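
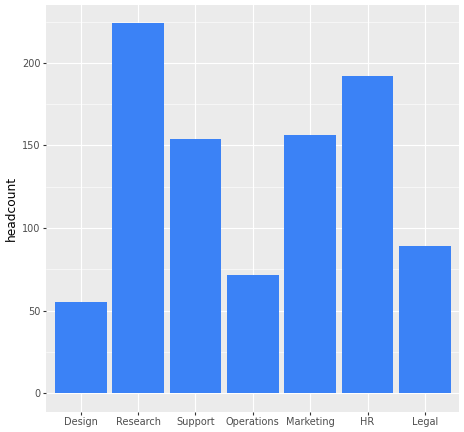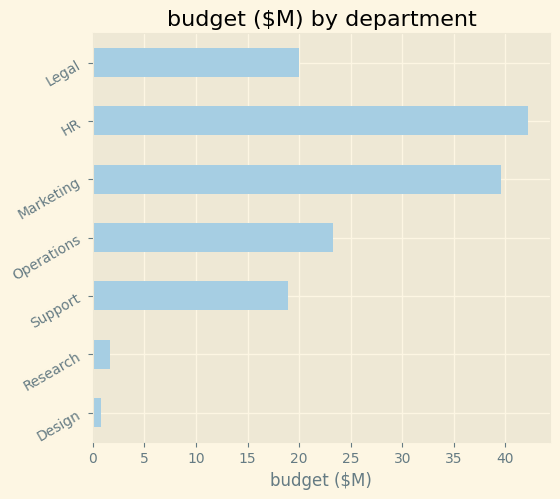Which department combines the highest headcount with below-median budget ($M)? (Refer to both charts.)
Chart 2 median budget ($M) ≈ 20; below-median departments: Design, Research, Support. Among those, Research has the highest headcount (≈ 225).

Research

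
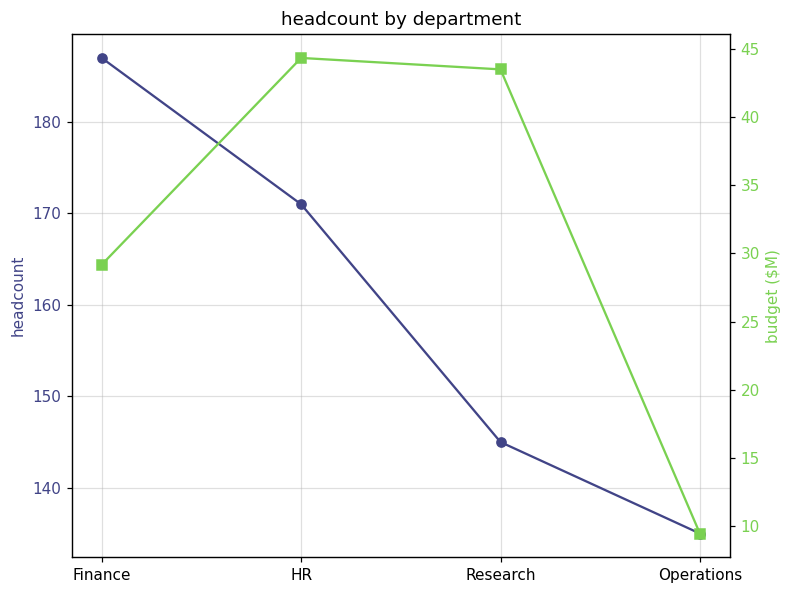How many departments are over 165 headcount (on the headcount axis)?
2

Above 165: Finance, HR.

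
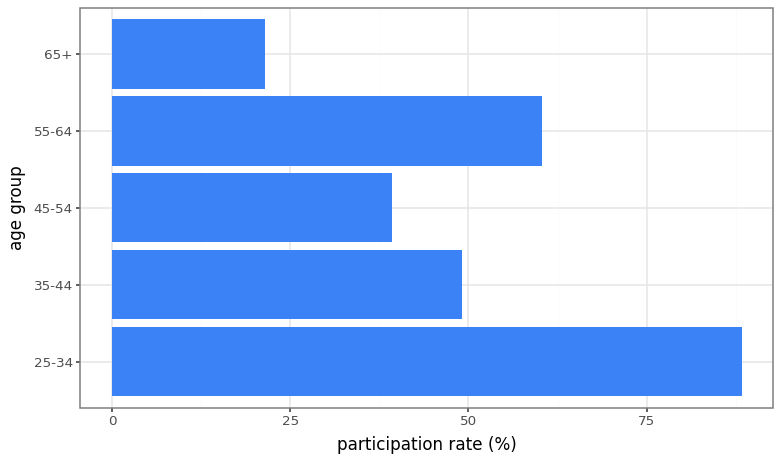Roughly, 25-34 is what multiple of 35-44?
25-34 ≈ 90, 35-44 ≈ 50; 90/50 ≈ 1.8.

≈ 1.8×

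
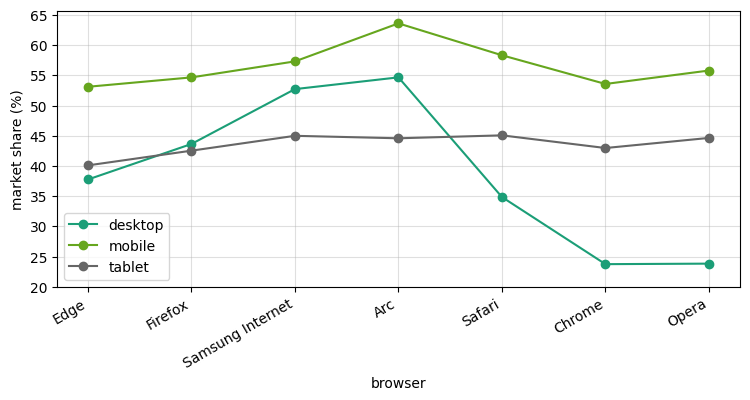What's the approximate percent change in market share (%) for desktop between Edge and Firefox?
Edge ≈ 40, Firefox ≈ 45; (45 − 40) / 40 ≈ +12.5%.

≈ +12.5%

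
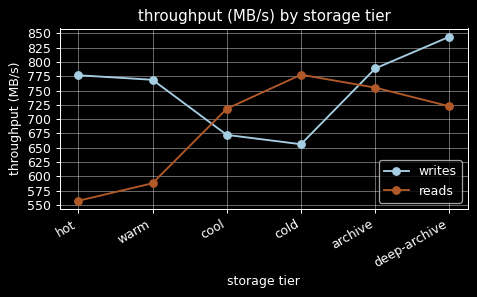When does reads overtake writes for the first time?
warm: reads ≈ 600 vs writes ≈ 775 (not yet); cool: reads ≈ 725 vs writes ≈ 675 (first crossover).

cool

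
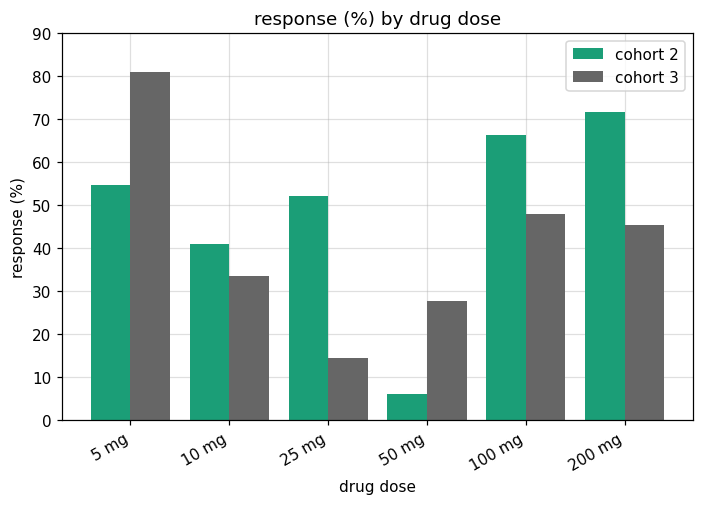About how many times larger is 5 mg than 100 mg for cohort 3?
5 mg ≈ 80, 100 mg ≈ 50; 80/50 ≈ 1.6.

≈ 1.6×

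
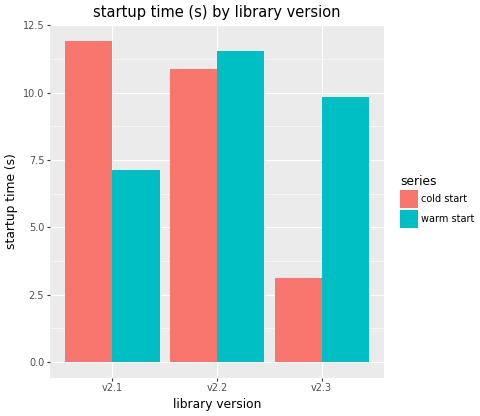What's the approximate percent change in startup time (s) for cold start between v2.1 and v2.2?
≈ -8.3%

v2.1 ≈ 12, v2.2 ≈ 11; (11 − 12) / 12 ≈ -8.3%.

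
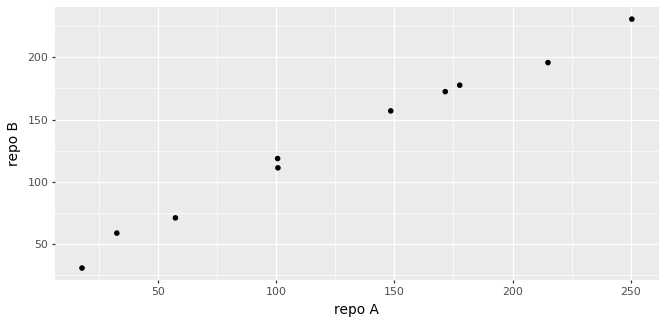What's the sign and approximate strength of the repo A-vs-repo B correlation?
positive, strong

Points are positively correlated; strong (|r| ≈ 1.0).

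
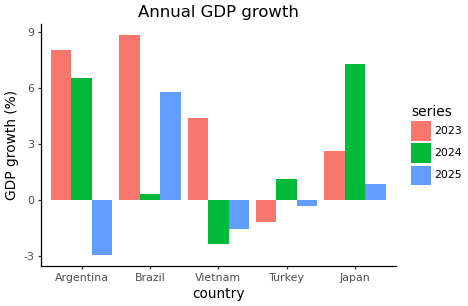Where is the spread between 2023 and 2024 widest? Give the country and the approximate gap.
Brazil, ≈ 9 %

Brazil: 2023 ≈ 9, 2024 ≈ 0 → gap ≈ 9. Next-largest (Vietnam) is only ≈ 6.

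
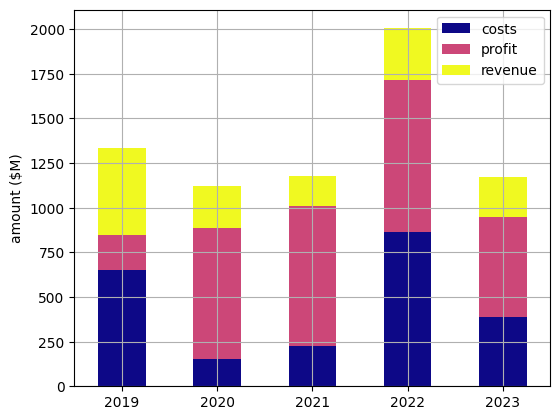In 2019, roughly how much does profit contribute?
≈ 200

profit top ≈ 800, bottom ≈ 600; segment ≈ 200.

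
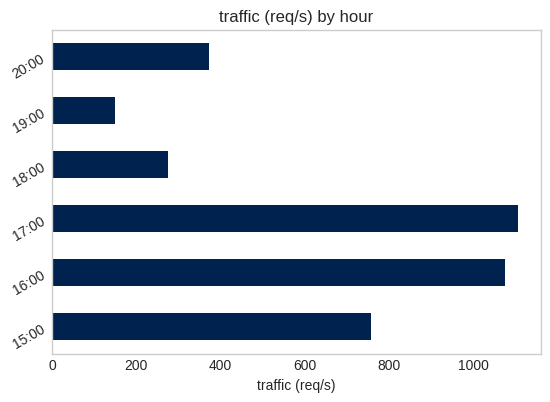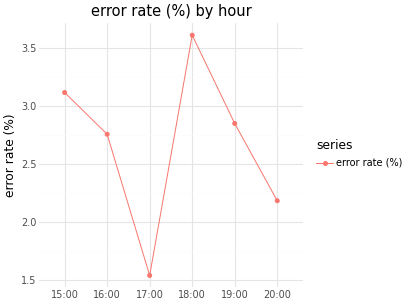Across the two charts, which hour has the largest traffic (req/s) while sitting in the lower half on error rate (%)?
17:00

Chart 2 median error rate (%) ≈ 3; below-median hours: 16:00, 17:00, 20:00. Among those, 17:00 has the highest traffic (req/s) (≈ 1200).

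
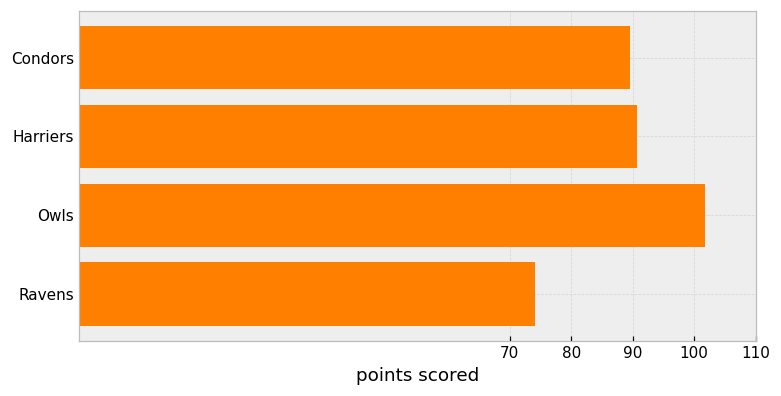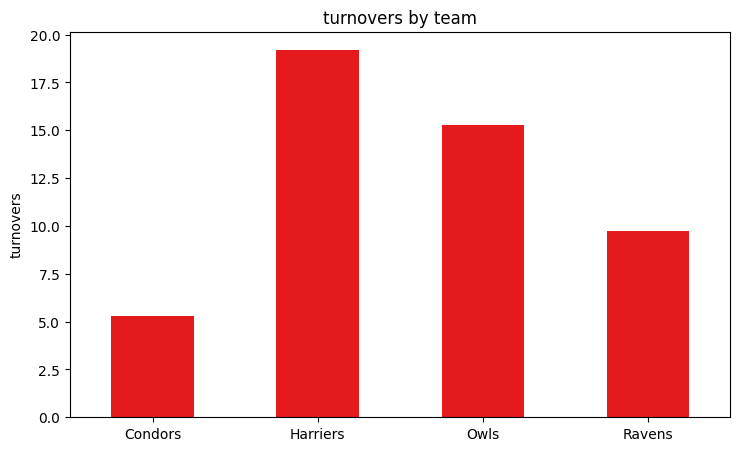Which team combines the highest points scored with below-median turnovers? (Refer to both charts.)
Chart 2 median turnovers ≈ 12; below-median teams: Condors, Ravens. Among those, Condors has the highest points scored (≈ 90).

Condors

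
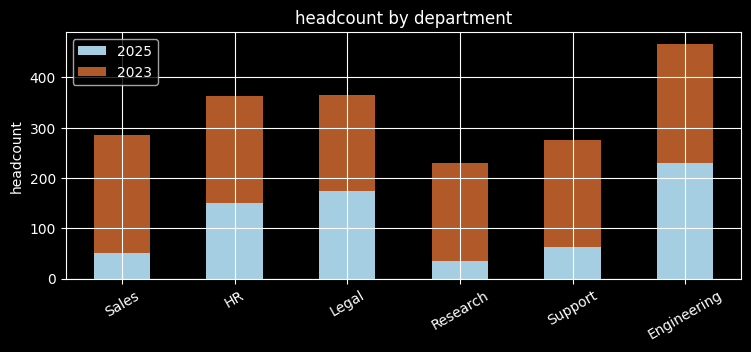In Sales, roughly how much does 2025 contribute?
≈ 50

2025 top ≈ 50, bottom ≈ 0; segment ≈ 50.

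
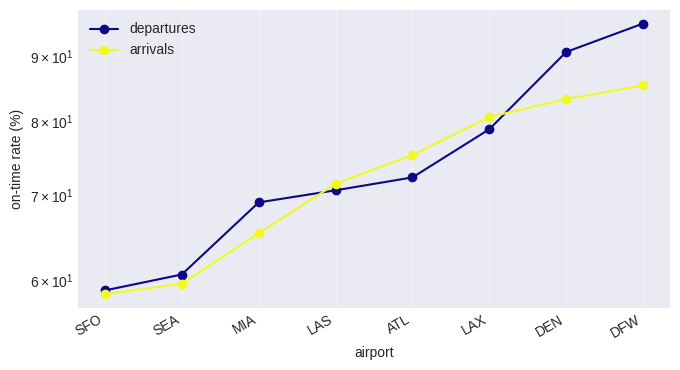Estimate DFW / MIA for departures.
DFW ≈ 95, MIA ≈ 70; 95/70 ≈ 1.36.

≈ 1.36×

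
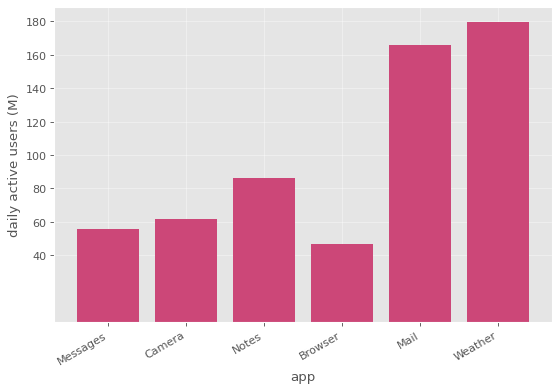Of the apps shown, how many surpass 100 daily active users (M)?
Above 100: Mail, Weather.

2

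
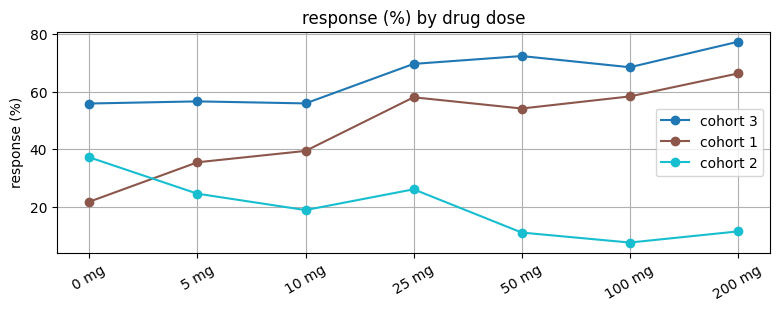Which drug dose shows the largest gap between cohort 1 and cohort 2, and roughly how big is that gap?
200 mg, ≈ 60 %

200 mg: cohort 1 ≈ 70, cohort 2 ≈ 10 → gap ≈ 60. Next-largest (100 mg) is only ≈ 50.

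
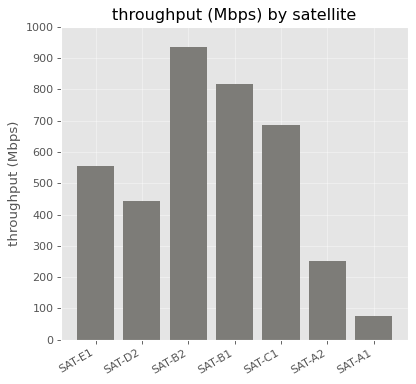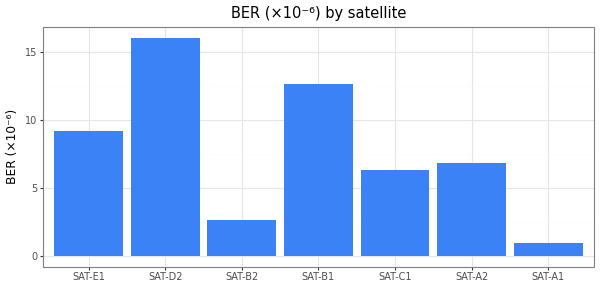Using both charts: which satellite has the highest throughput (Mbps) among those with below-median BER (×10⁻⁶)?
SAT-B2

Chart 2 median BER (×10⁻⁶) ≈ 6; below-median satellites: SAT-B2, SAT-C1, SAT-A1. Among those, SAT-B2 has the highest throughput (Mbps) (≈ 900).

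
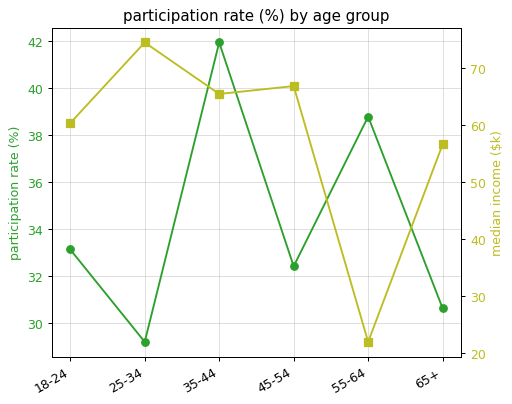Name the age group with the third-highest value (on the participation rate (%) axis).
18-24

Top 4 (on the participation rate (%) axis): 35-44 ≈ 42, 55-64 ≈ 38, 18-24 ≈ 34, 45-54 ≈ 32.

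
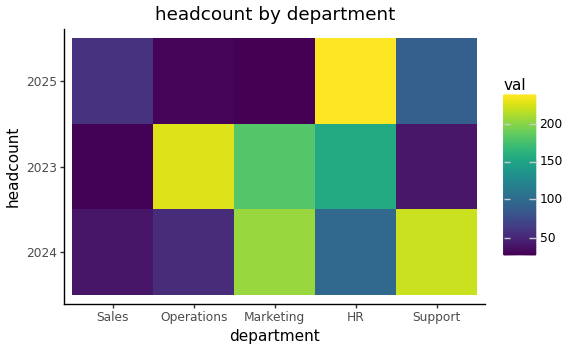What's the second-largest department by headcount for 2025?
Top 3 for 2025: HR ≈ 240, Support ≈ 80, Sales ≈ 60.

Support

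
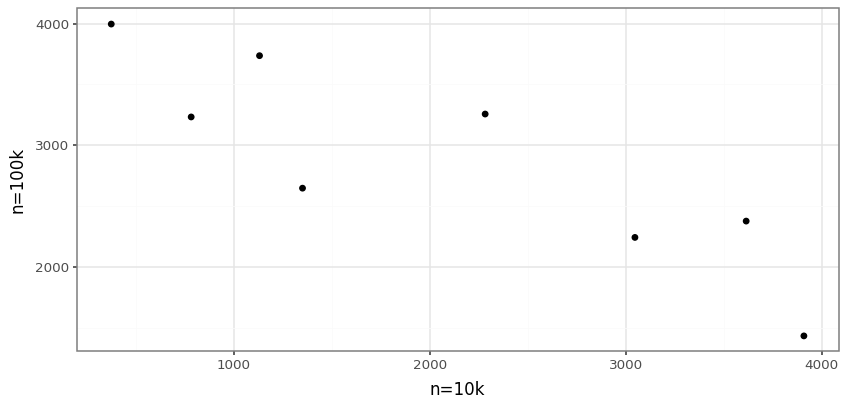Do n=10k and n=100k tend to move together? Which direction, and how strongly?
Points are negatively correlated; strong (|r| ≈ 0.9).

negative, strong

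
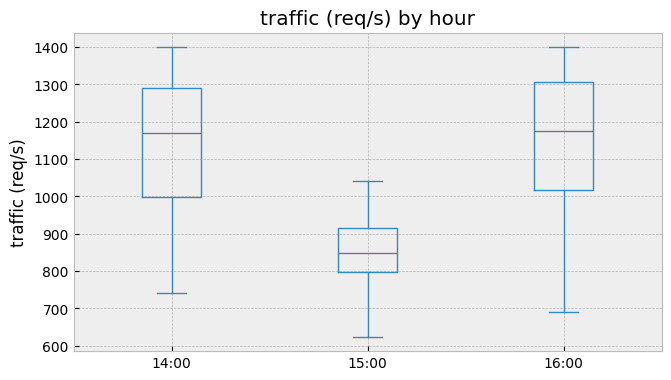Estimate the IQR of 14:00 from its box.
≈ 300

Q3 ≈ 1300, Q1 ≈ 1000; IQR ≈ 300.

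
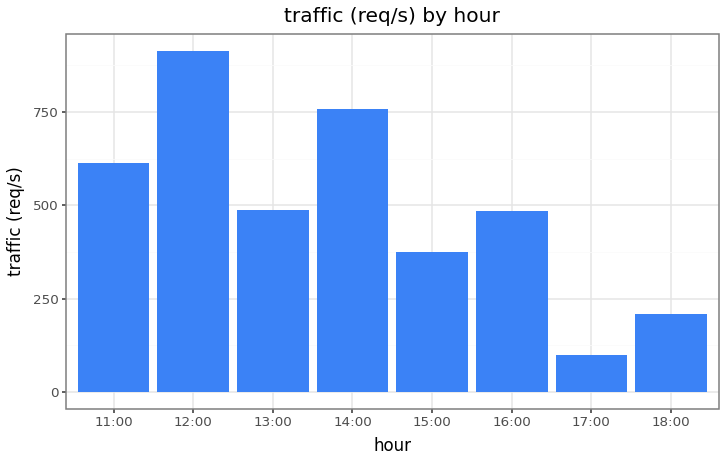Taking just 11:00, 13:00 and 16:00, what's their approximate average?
(600 + 500 + 500) / 3 ≈ 533.

≈ 533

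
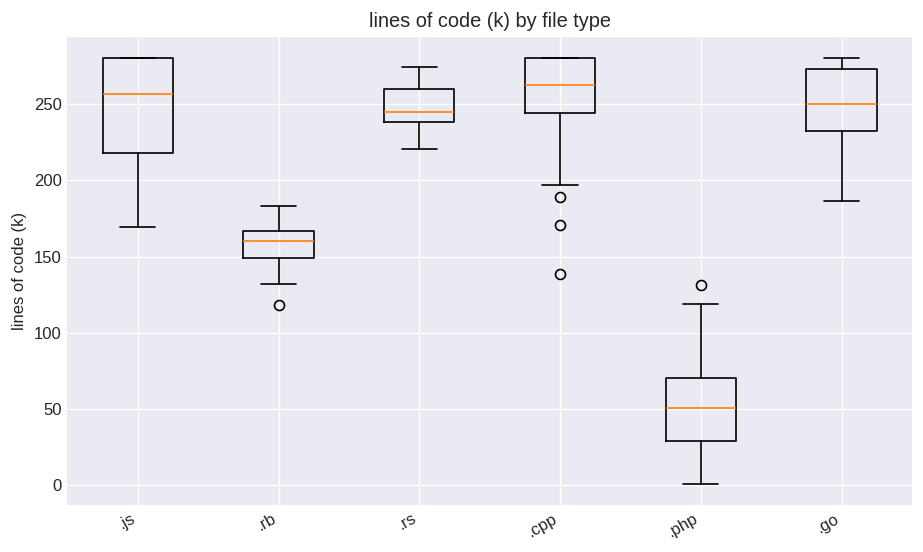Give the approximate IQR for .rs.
≈ 20

Q3 ≈ 260, Q1 ≈ 240; IQR ≈ 20.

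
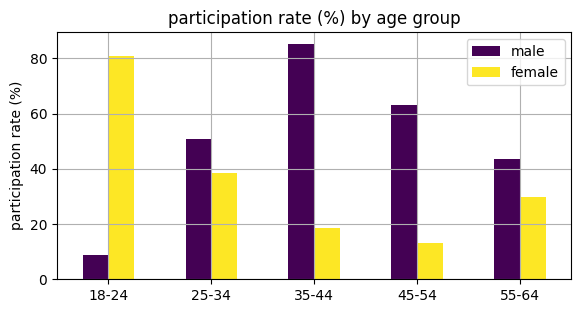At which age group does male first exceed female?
25-34

18-24: male ≈ 10 vs female ≈ 80 (not yet); 25-34: male ≈ 50 vs female ≈ 40 (first crossover).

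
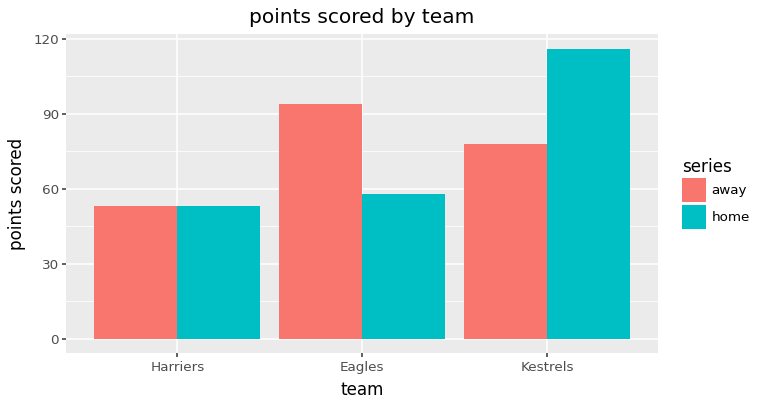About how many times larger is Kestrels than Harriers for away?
Kestrels ≈ 80, Harriers ≈ 50; 80/50 ≈ 1.6.

≈ 1.6×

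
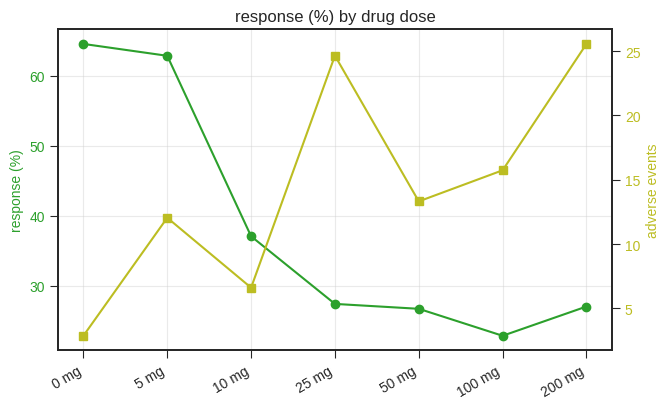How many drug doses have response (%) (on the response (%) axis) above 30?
Above 30: 0 mg, 5 mg, 10 mg.

3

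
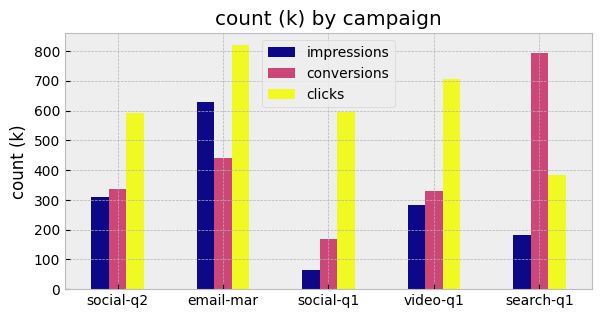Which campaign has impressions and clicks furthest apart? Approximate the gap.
social-q1: impressions ≈ 100, clicks ≈ 600 → gap ≈ 500. Next-largest (video-q1) is only ≈ 400.

social-q1, ≈ 500 k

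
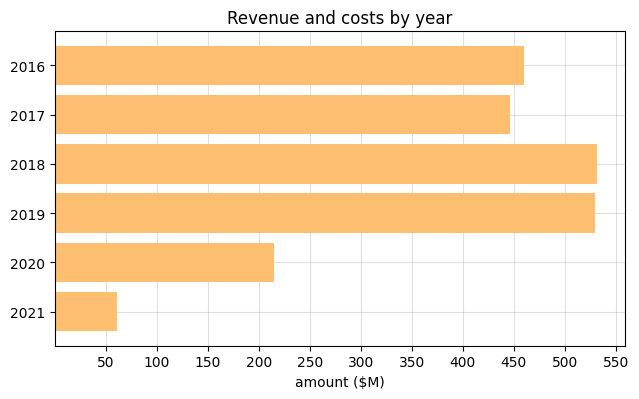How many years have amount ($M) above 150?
5

Above 150: 2016, 2017, 2018, 2019, 2020.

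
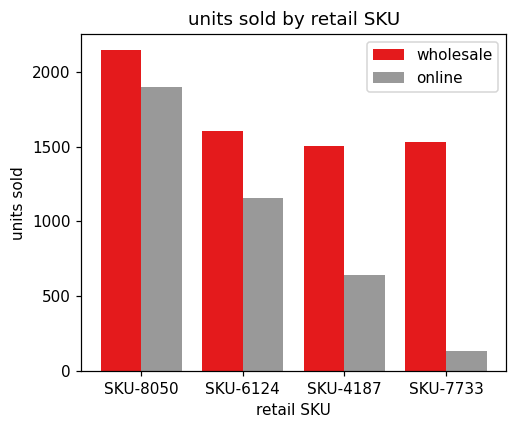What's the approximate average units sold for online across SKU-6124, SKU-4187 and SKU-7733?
≈ 667

(1200 + 600 + 200) / 3 ≈ 667.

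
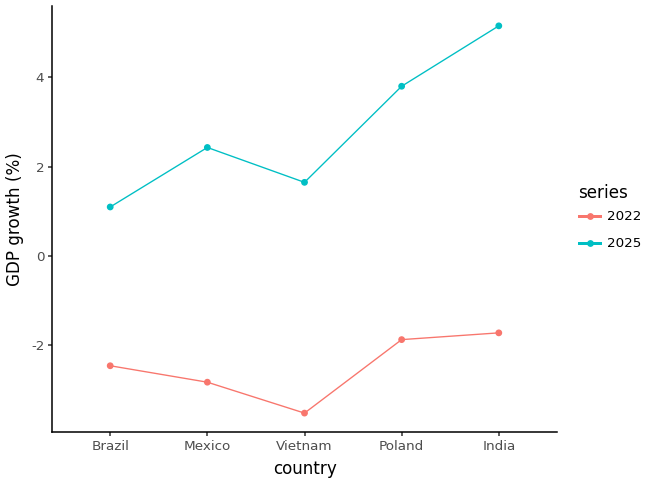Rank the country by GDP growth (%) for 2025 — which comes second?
Poland

Top 3 for 2025: India ≈ 5, Poland ≈ 4, Mexico ≈ 2.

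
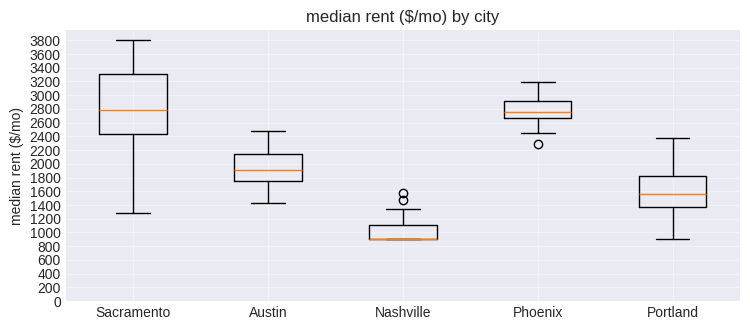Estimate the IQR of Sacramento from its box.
Q3 ≈ 3400, Q1 ≈ 2400; IQR ≈ 1000.

≈ 1000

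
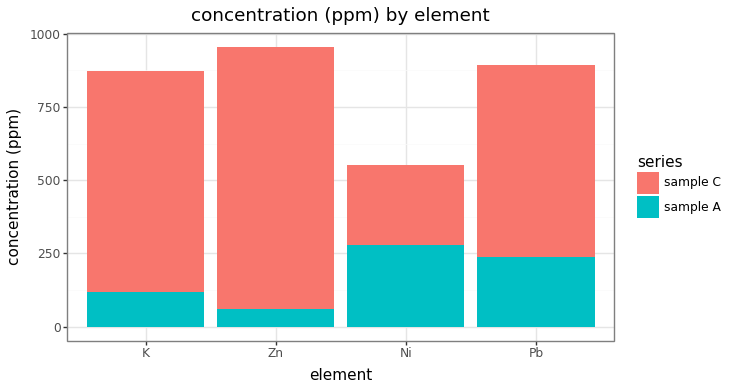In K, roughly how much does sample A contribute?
≈ 100

sample A top ≈ 100, bottom ≈ 0; segment ≈ 100.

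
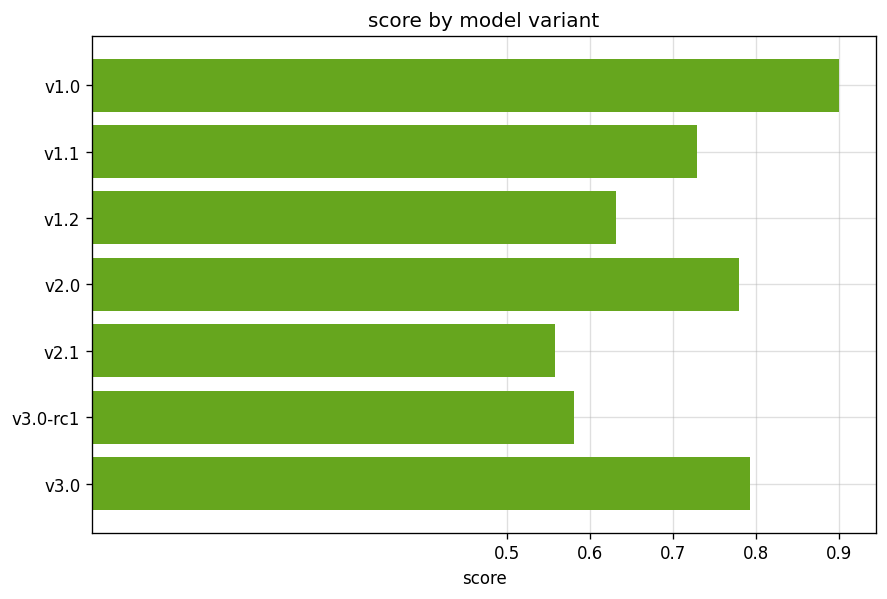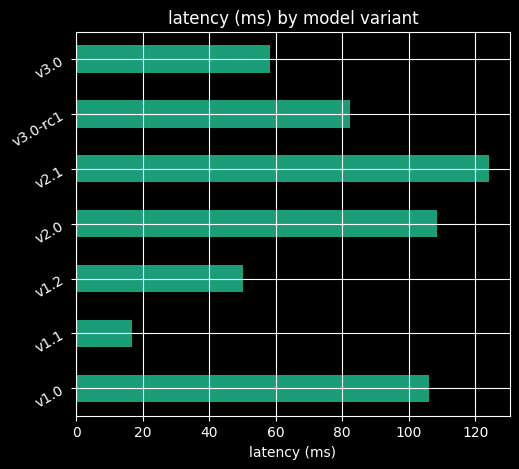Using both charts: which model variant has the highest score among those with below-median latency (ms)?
v3.0

Chart 2 median latency (ms) ≈ 80; below-median model variants: v1.1, v1.2, v3.0. Among those, v3.0 has the highest score (≈ 0.8).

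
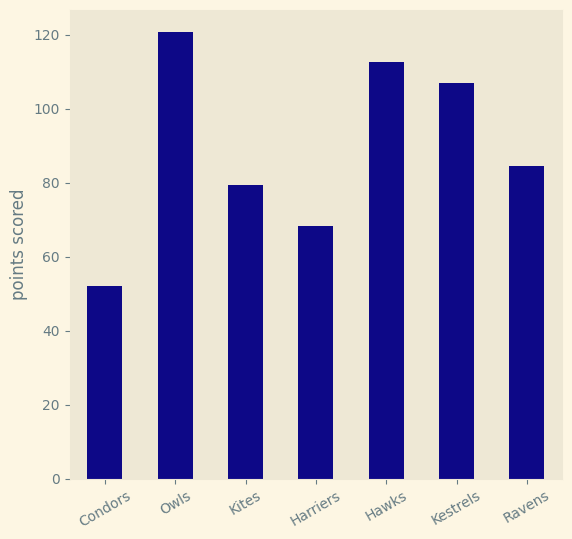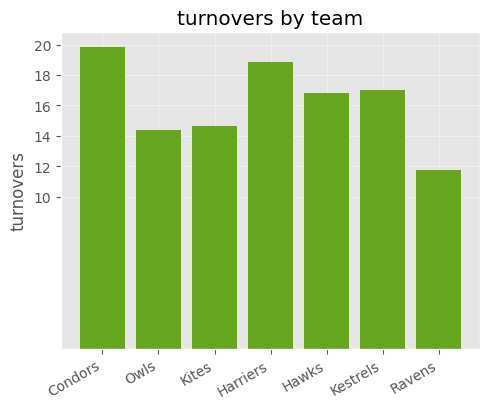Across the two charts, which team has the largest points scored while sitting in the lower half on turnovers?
Owls

Chart 2 median turnovers ≈ 16; below-median teams: Owls, Kites, Ravens. Among those, Owls has the highest points scored (≈ 120).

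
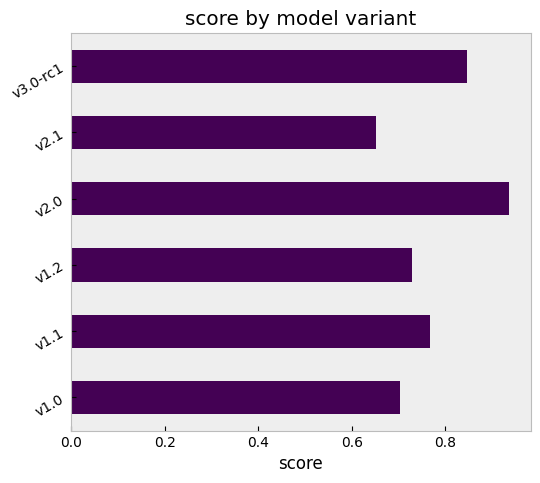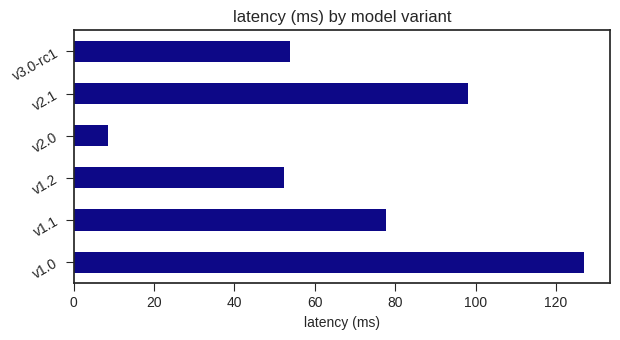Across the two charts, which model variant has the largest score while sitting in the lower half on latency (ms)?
v2.0

Chart 2 median latency (ms) ≈ 60; below-median model variants: v1.2, v2.0, v3.0-rc1. Among those, v2.0 has the highest score (≈ 0.9).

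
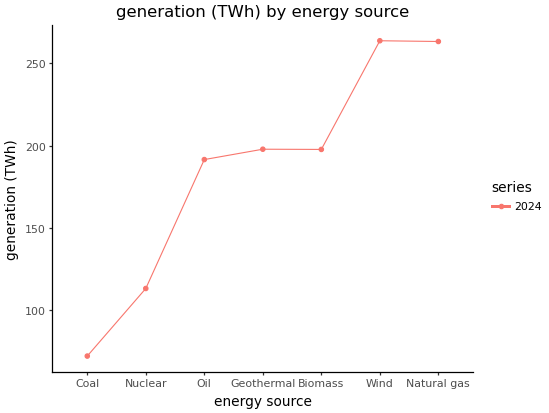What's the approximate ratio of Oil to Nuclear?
Oil ≈ 200, Nuclear ≈ 120; 200/120 ≈ 1.67.

≈ 1.67×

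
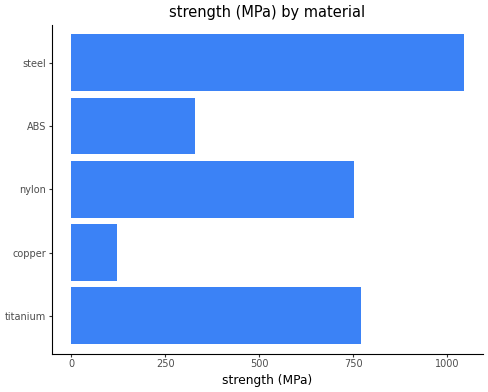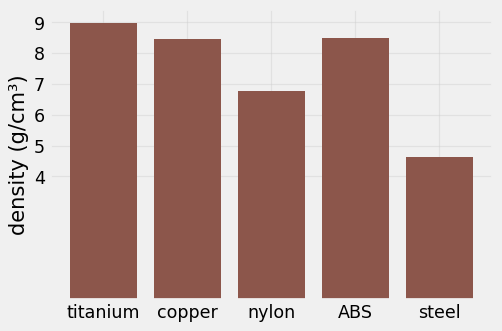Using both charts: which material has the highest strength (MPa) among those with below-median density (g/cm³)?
steel

Chart 2 median density (g/cm³) ≈ 8; below-median materials: nylon, steel. Among those, steel has the highest strength (MPa) (≈ 1000).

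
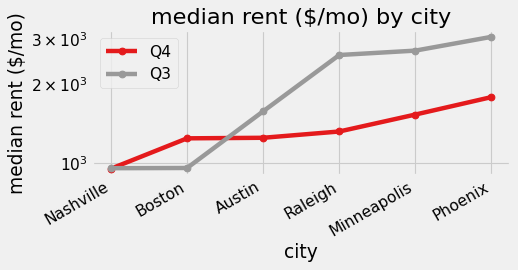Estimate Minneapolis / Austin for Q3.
≈ 1.62×

Minneapolis ≈ 2600, Austin ≈ 1600; 2600/1600 ≈ 1.62.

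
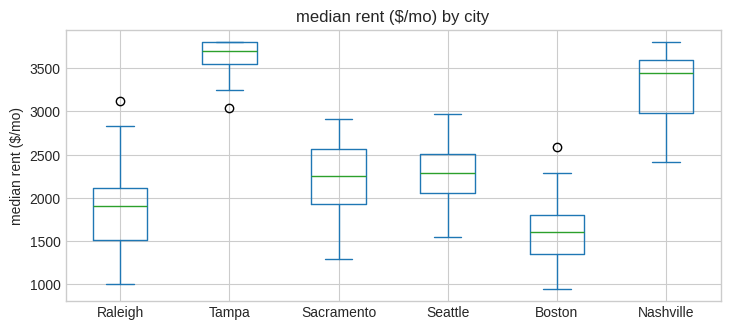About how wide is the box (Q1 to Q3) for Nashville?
Q3 ≈ 3600, Q1 ≈ 3000; IQR ≈ 600.

≈ 600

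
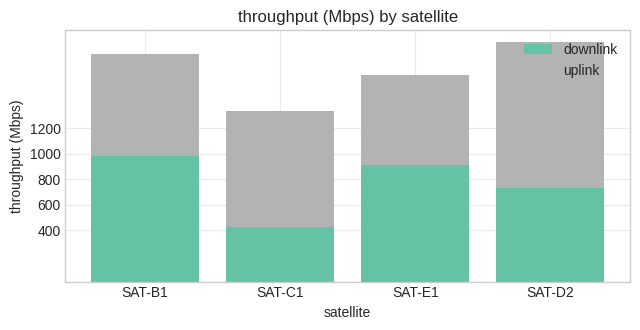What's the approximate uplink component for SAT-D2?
uplink top ≈ 1800, bottom ≈ 800; segment ≈ 1000.

≈ 1000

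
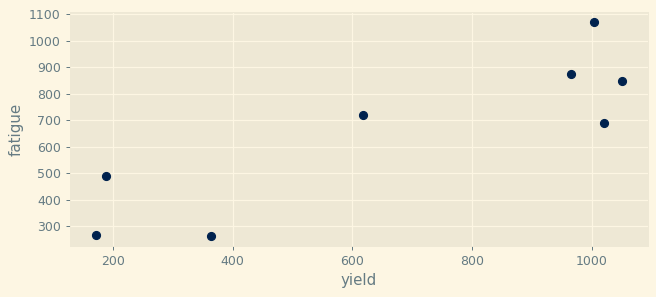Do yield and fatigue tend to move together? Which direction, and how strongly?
positive, strong

Points are positively correlated; strong (|r| ≈ 0.9).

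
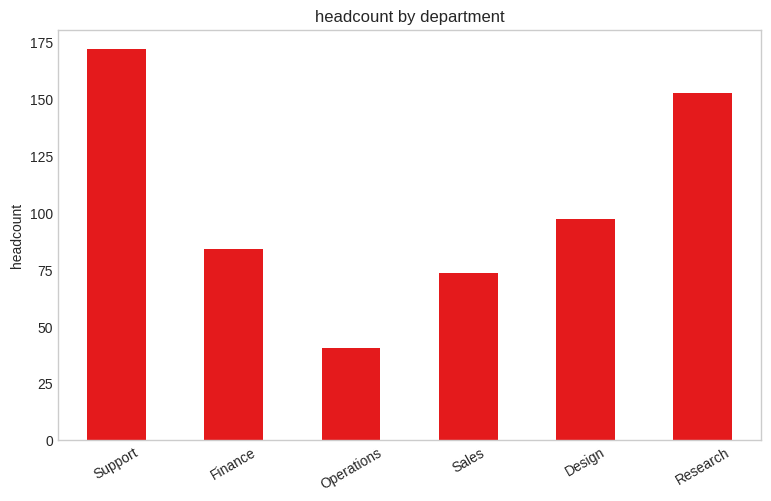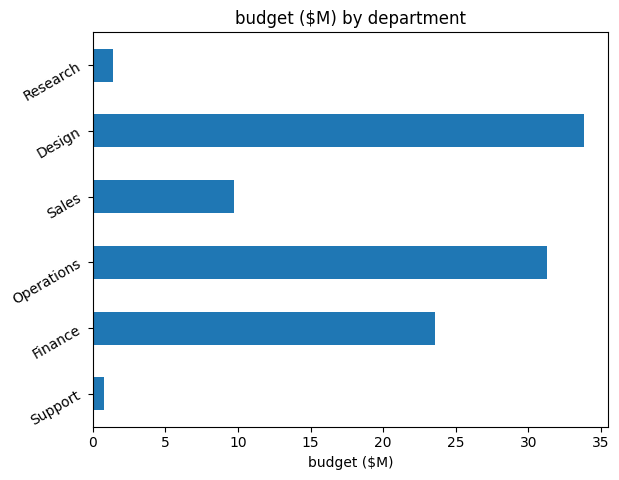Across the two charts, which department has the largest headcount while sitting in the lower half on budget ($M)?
Support

Chart 2 median budget ($M) ≈ 15; below-median departments: Support, Sales, Research. Among those, Support has the highest headcount (≈ 180).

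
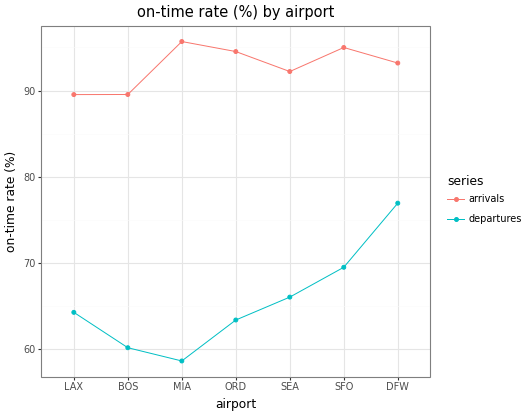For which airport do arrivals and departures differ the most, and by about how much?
MIA, ≈ 35 %

MIA: arrivals ≈ 95, departures ≈ 60 → gap ≈ 35. Next-largest (ORD) is only ≈ 30.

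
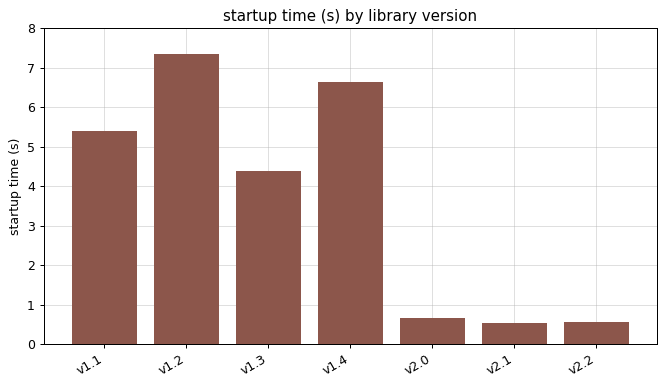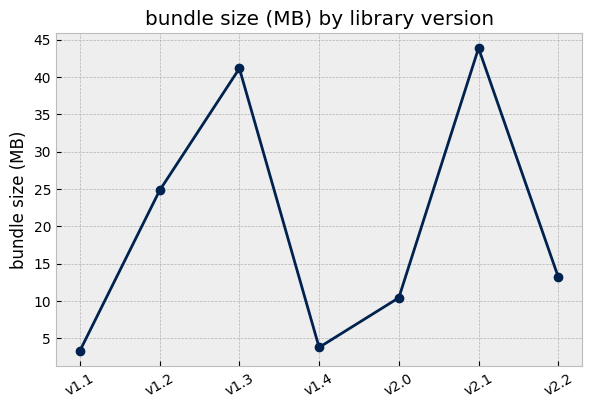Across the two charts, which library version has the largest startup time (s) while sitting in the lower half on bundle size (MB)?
Chart 2 median bundle size (MB) ≈ 15; below-median library versions: v1.1, v1.4, v2.0. Among those, v1.4 has the highest startup time (s) (≈ 7).

v1.4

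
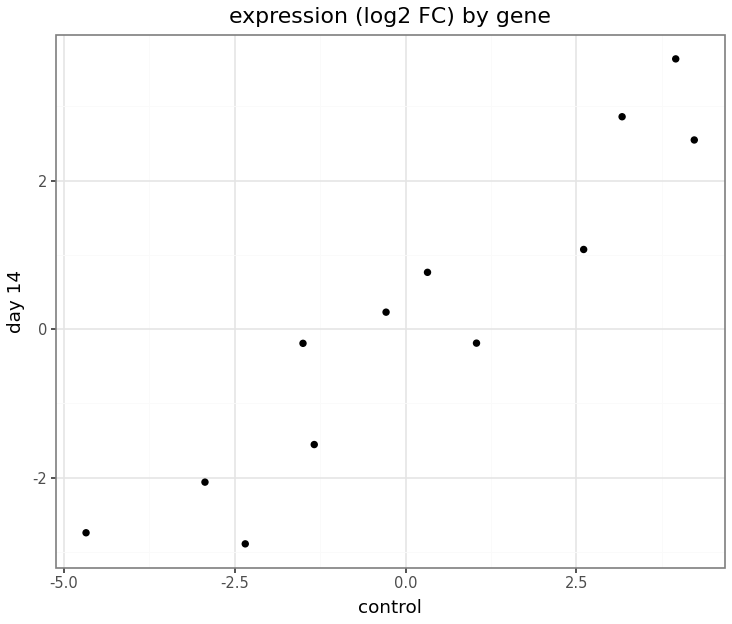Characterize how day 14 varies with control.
Points are positively correlated; strong (|r| ≈ 0.9).

positive, strong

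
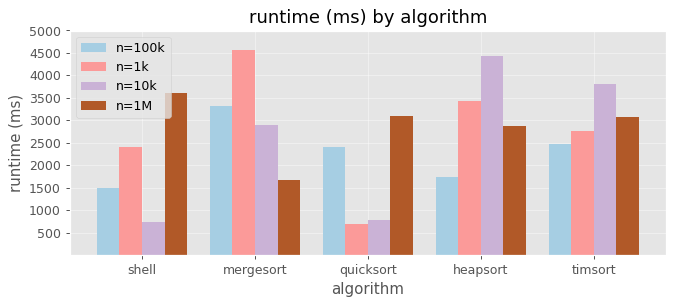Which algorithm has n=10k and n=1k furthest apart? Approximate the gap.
shell, ≈ 2000 ms

shell: n=10k ≈ 500, n=1k ≈ 2500 → gap ≈ 2000. Next-largest (mergesort) is only ≈ 1500.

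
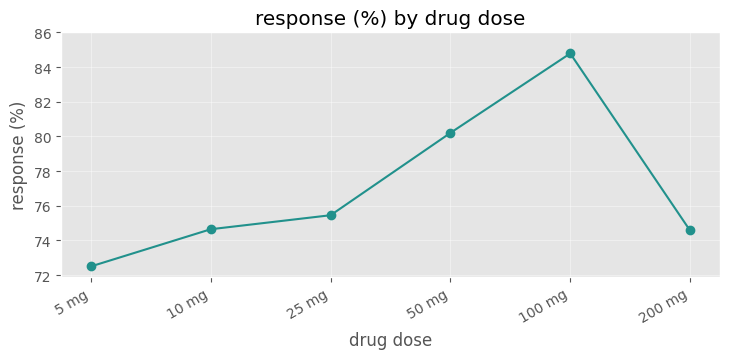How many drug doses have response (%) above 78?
Above 78: 50 mg, 100 mg.

2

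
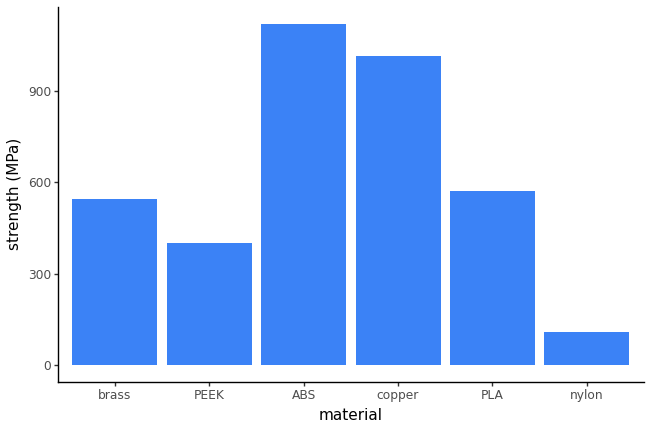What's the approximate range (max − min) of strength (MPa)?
Max ABS ≈ 1100, min nylon ≈ 100; range ≈ 1000.

≈ 1000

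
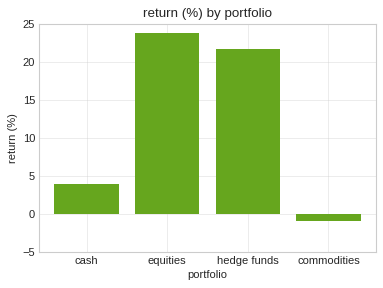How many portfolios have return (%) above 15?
Above 15: equities, hedge funds.

2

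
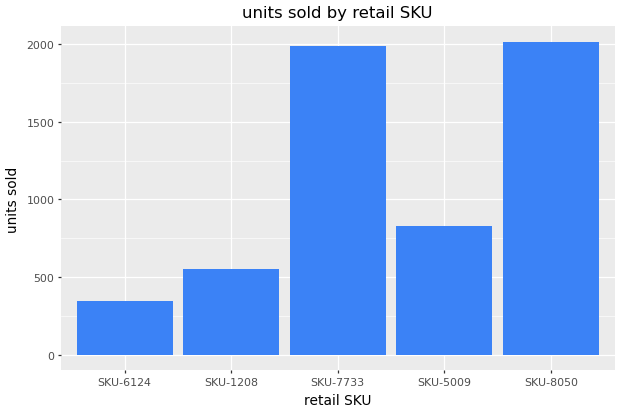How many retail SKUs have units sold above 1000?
Above 1000: SKU-7733, SKU-8050.

2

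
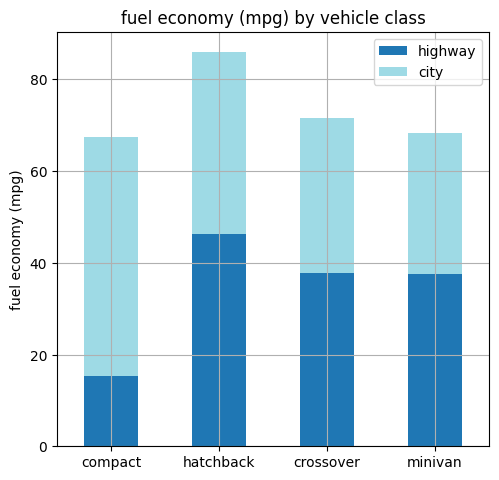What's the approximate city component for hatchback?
≈ 40

city top ≈ 90, bottom ≈ 50; segment ≈ 40.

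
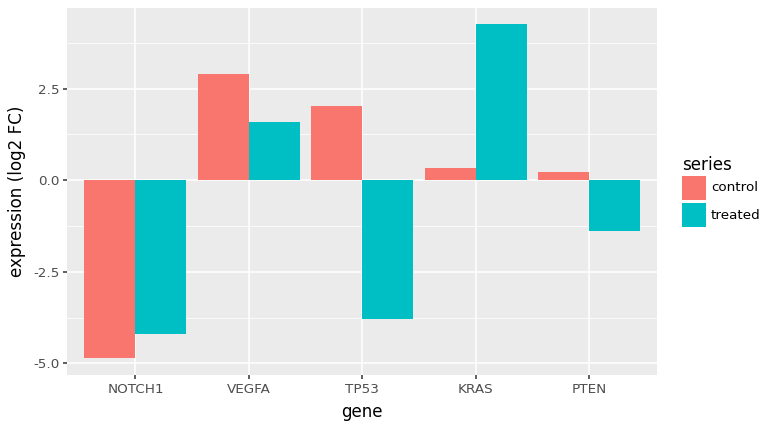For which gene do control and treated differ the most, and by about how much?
TP53: control ≈ 2, treated ≈ -4 → gap ≈ 6. Next-largest (KRAS) is only ≈ 4.

TP53, ≈ 6 log2 FC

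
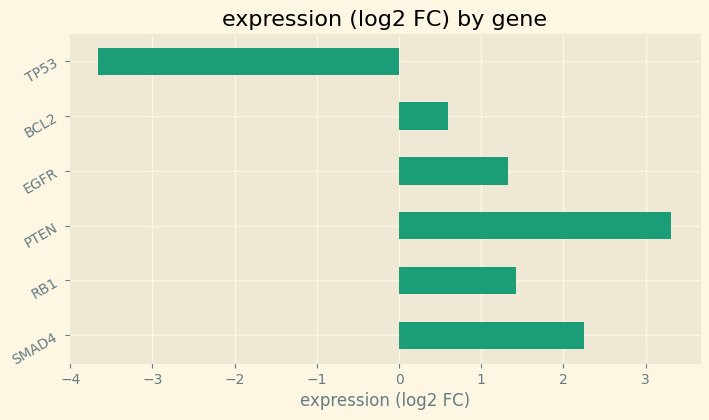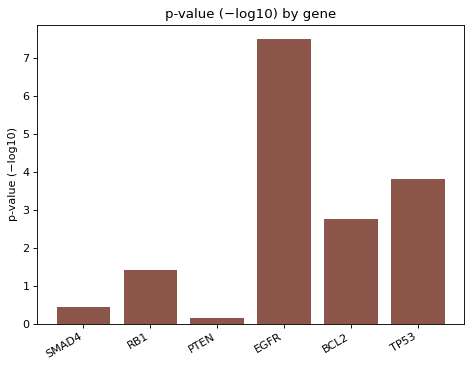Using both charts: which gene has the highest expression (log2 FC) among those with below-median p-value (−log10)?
PTEN

Chart 2 median p-value (−log10) ≈ 2; below-median genes: SMAD4, RB1, PTEN. Among those, PTEN has the highest expression (log2 FC) (≈ 3.5).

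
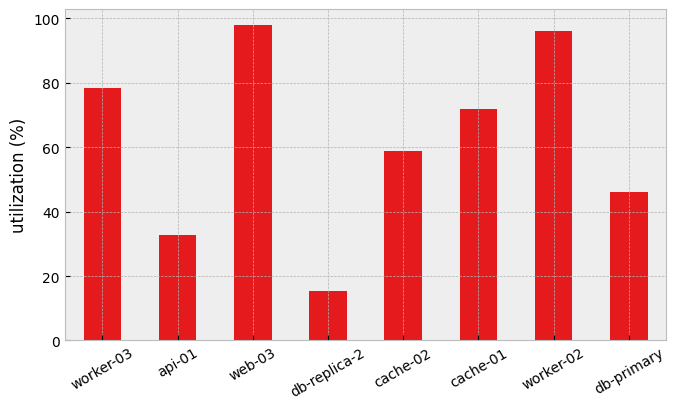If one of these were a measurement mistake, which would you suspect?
db-replica-2 ≈ 20; the rest sit between ≈ 30 and ≈ 100.

db-replica-2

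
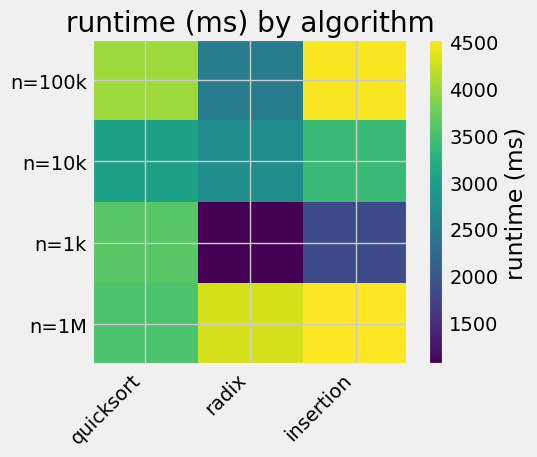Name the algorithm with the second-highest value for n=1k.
insertion

Top 3 for n=1k: quicksort ≈ 3500, insertion ≈ 2000, radix ≈ 1000.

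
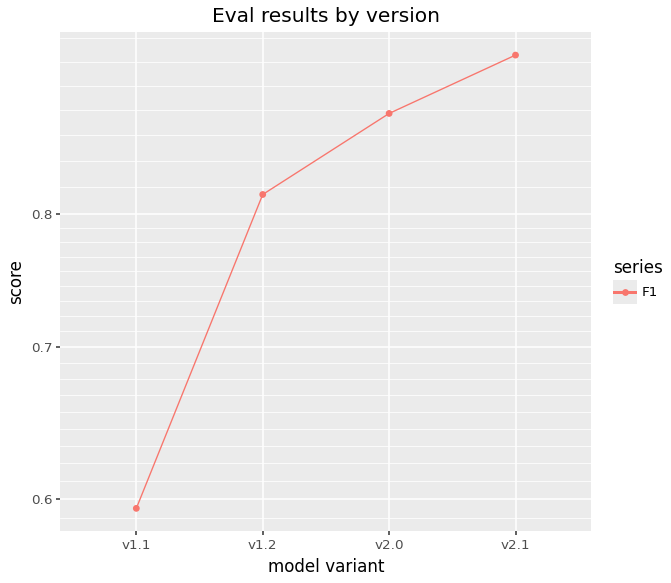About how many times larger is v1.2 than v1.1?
v1.2 ≈ 0.80, v1.1 ≈ 0.60; 0.80/0.60 ≈ 1.33.

≈ 1.33×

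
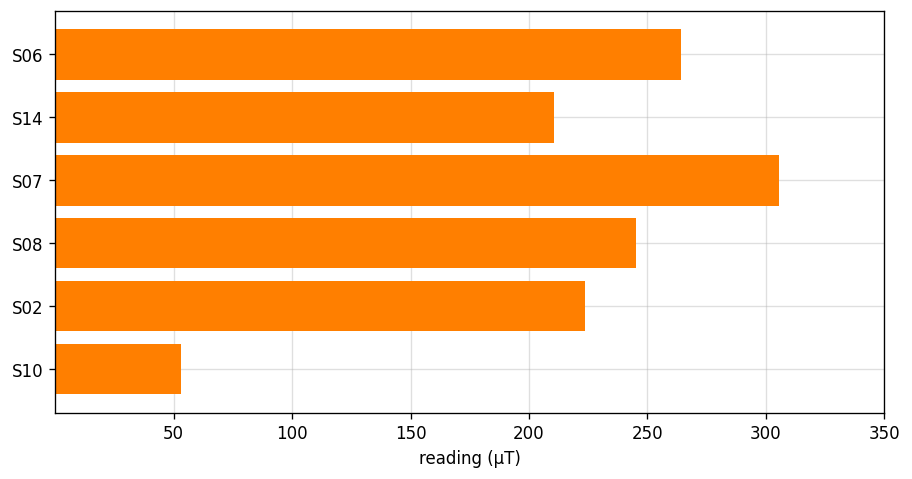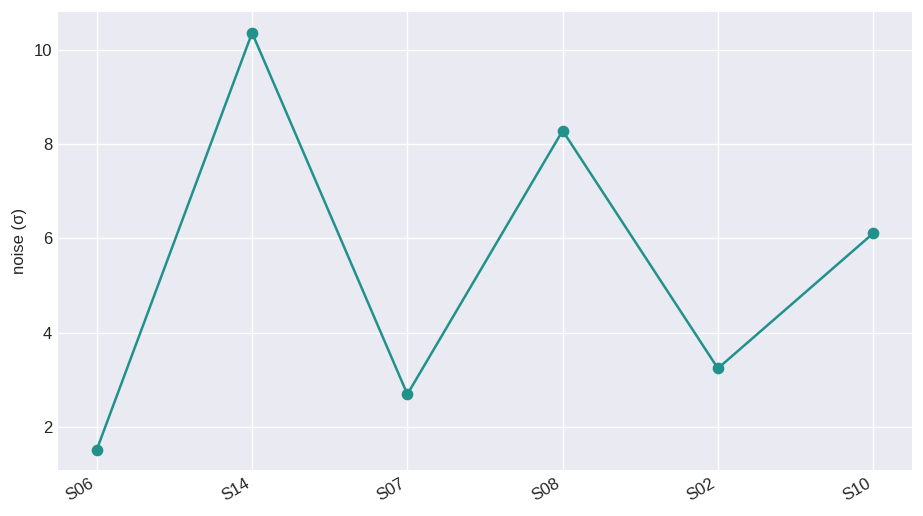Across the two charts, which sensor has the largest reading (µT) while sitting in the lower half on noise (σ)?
Chart 2 median noise (σ) ≈ 5; below-median sensors: S06, S07, S02. Among those, S07 has the highest reading (µT) (≈ 300).

S07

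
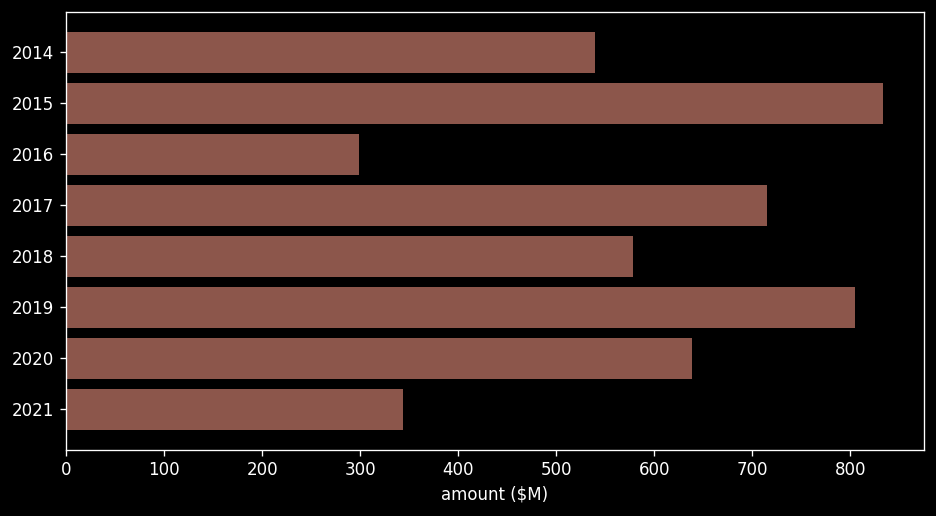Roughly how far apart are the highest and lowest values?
≈ 500

Max 2015 ≈ 800, min 2016 ≈ 300; range ≈ 500.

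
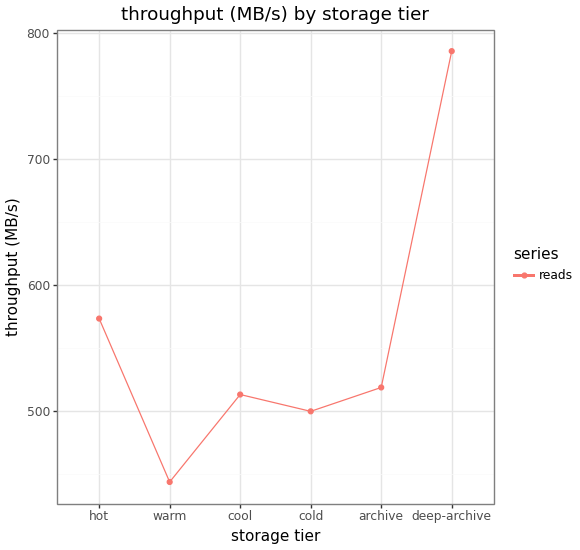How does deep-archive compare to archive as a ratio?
≈ 1.6×

deep-archive ≈ 800, archive ≈ 500; 800/500 ≈ 1.6.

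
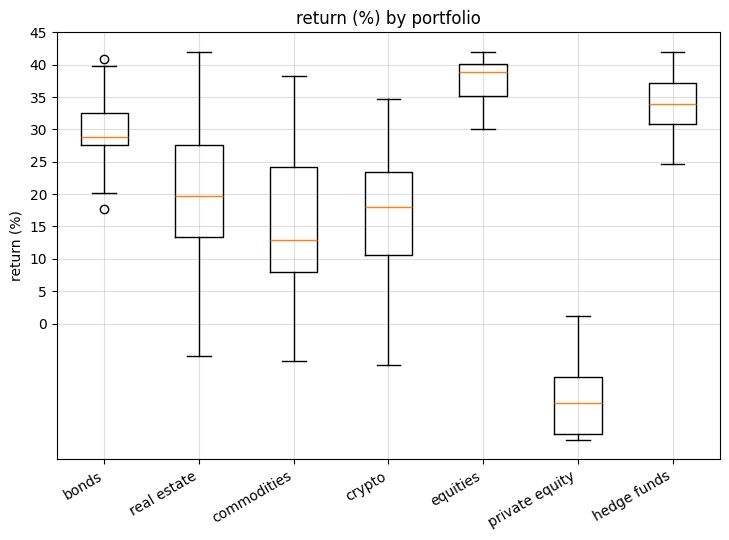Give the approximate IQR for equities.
Q3 ≈ 40, Q1 ≈ 35; IQR ≈ 5.

≈ 5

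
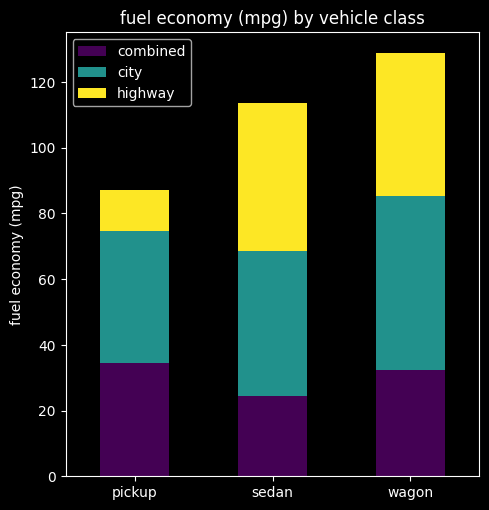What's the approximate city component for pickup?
≈ 40

city top ≈ 80, bottom ≈ 40; segment ≈ 40.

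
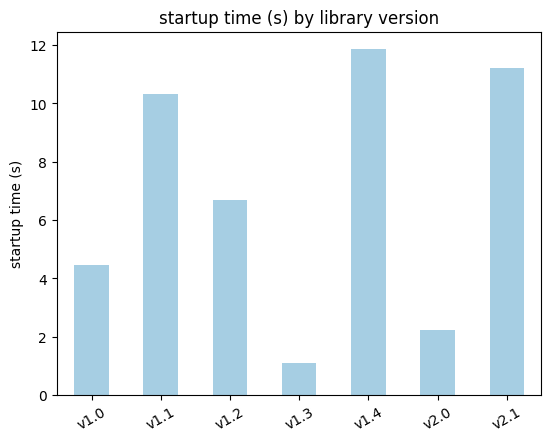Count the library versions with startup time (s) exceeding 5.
Above 5: v1.1, v1.2, v1.4, v2.1.

4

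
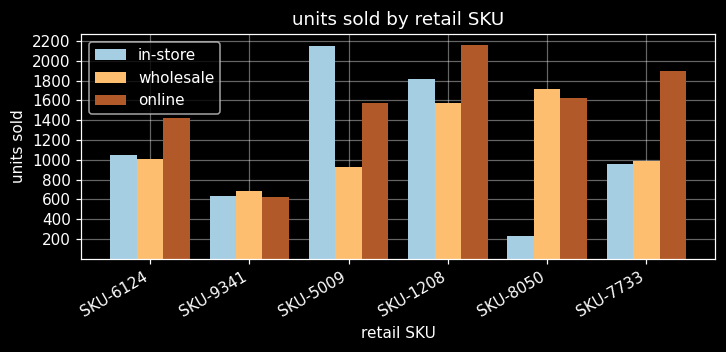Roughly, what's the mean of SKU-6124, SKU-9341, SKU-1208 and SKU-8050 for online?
≈ 1450

(1400 + 600 + 2200 + 1600) / 4 ≈ 1450.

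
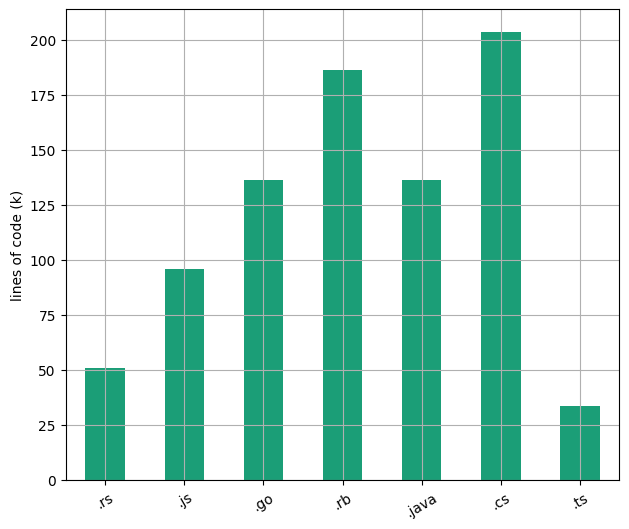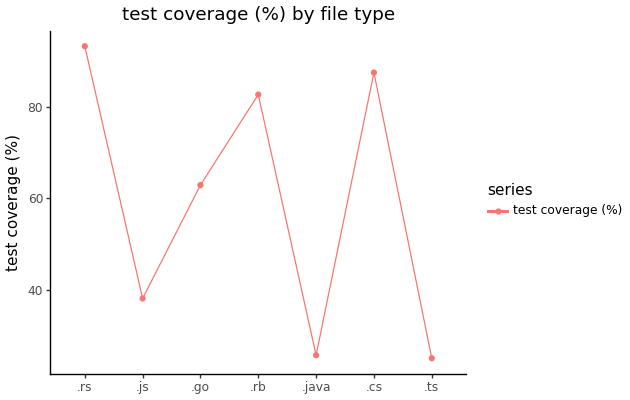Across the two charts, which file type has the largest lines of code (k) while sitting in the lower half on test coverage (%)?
.java

Chart 2 median test coverage (%) ≈ 60; below-median file types: .js, .java, .ts. Among those, .java has the highest lines of code (k) (≈ 140).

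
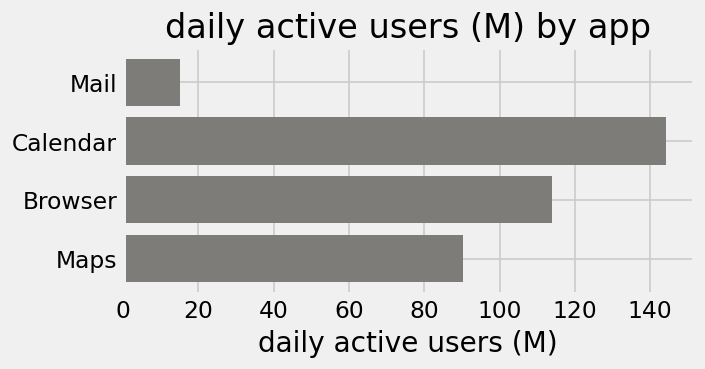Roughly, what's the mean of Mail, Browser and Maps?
(20 + 120 + 100) / 3 ≈ 80.

≈ 80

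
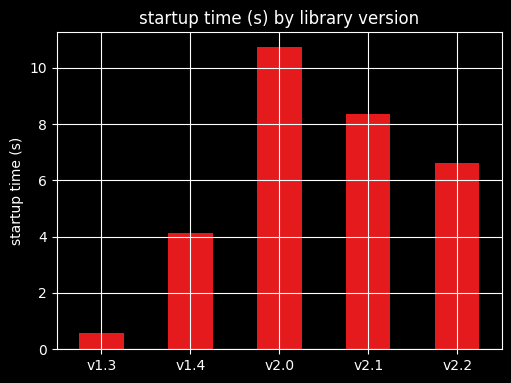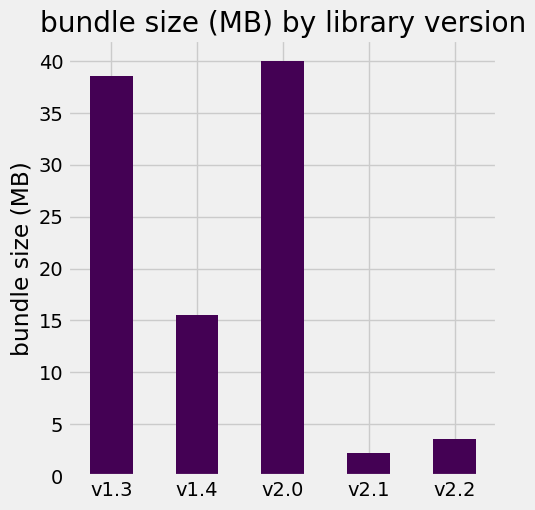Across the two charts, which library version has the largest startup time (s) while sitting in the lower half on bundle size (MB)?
Chart 2 median bundle size (MB) ≈ 15; below-median library versions: v2.1, v2.2. Among those, v2.1 has the highest startup time (s) (≈ 8).

v2.1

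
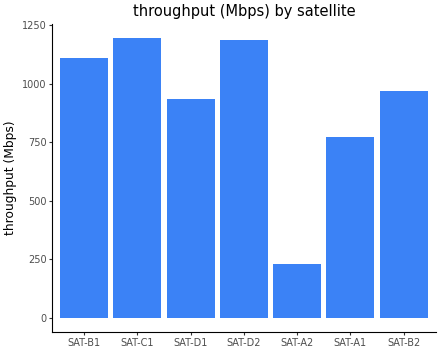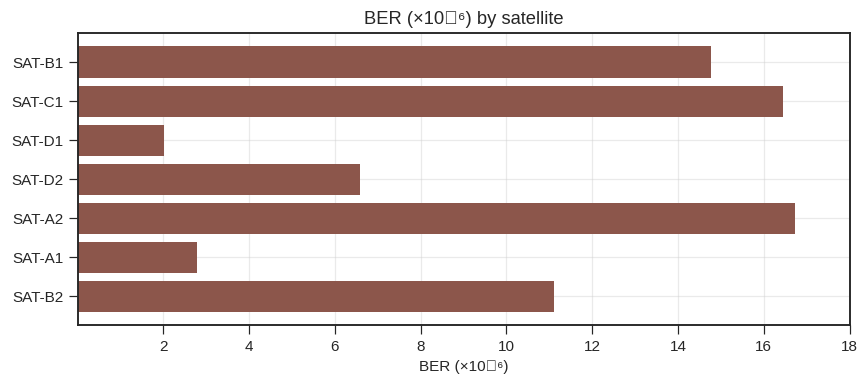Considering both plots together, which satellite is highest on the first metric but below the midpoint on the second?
SAT-D2

Chart 2 median BER (×10⁻⁶) ≈ 12; below-median satellites: SAT-D1, SAT-D2, SAT-A1. Among those, SAT-D2 has the highest throughput (Mbps) (≈ 1200).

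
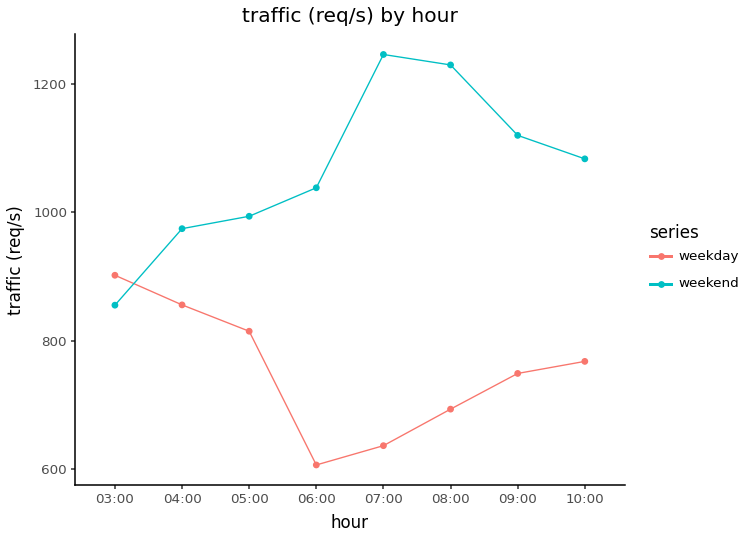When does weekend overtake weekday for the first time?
04:00

03:00: weekend ≈ 900 vs weekday ≈ 900 (not yet); 04:00: weekend ≈ 1000 vs weekday ≈ 900 (first crossover).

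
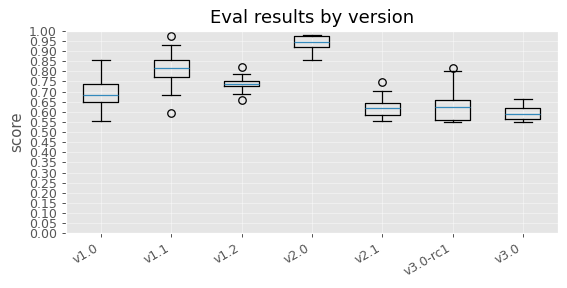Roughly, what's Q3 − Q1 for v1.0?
≈ 0.10

Q3 ≈ 0.75, Q1 ≈ 0.65; IQR ≈ 0.10.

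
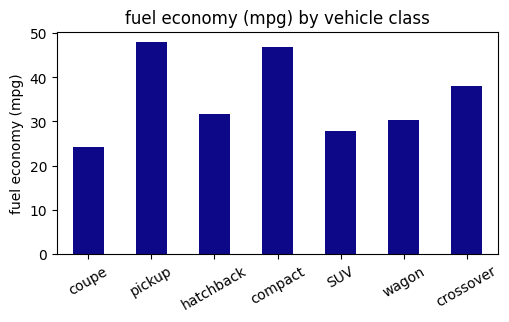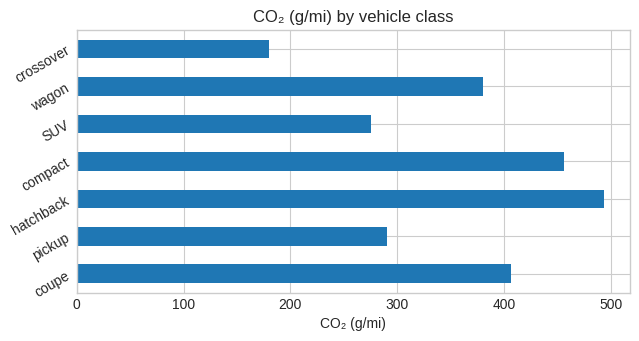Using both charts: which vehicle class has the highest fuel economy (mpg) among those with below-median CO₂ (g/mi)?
pickup

Chart 2 median CO₂ (g/mi) ≈ 400; below-median vehicle classes: pickup, SUV, crossover. Among those, pickup has the highest fuel economy (mpg) (≈ 50).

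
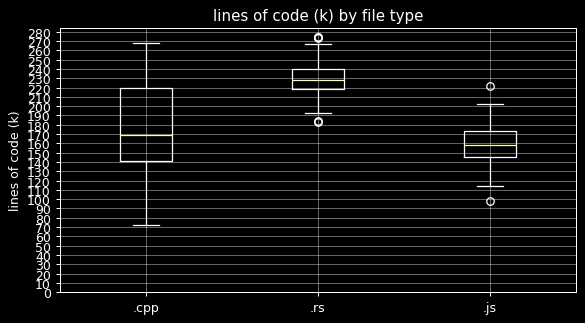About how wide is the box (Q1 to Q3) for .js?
Q3 ≈ 170, Q1 ≈ 140; IQR ≈ 30.

≈ 30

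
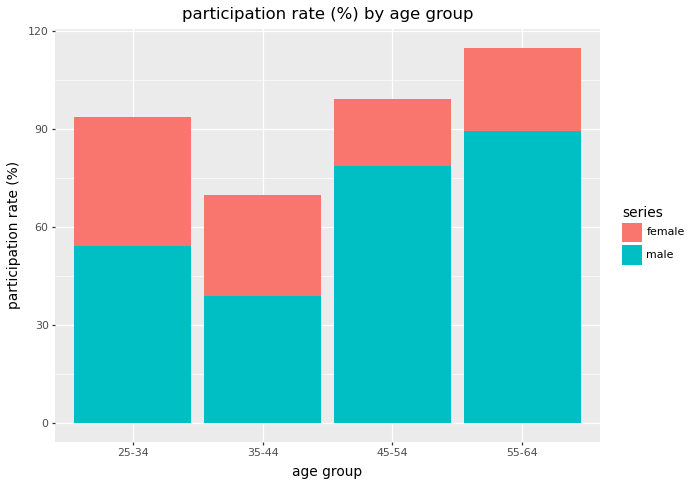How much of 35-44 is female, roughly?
≈ 30

female top ≈ 70, bottom ≈ 40; segment ≈ 30.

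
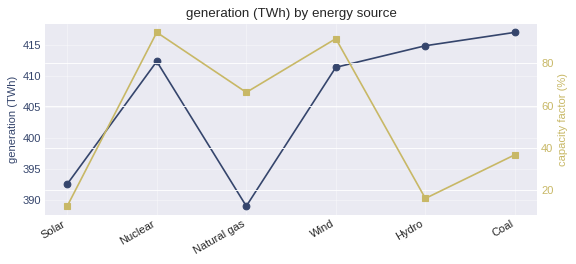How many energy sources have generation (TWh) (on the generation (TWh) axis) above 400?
Above 400: Nuclear, Wind, Hydro, Coal.

4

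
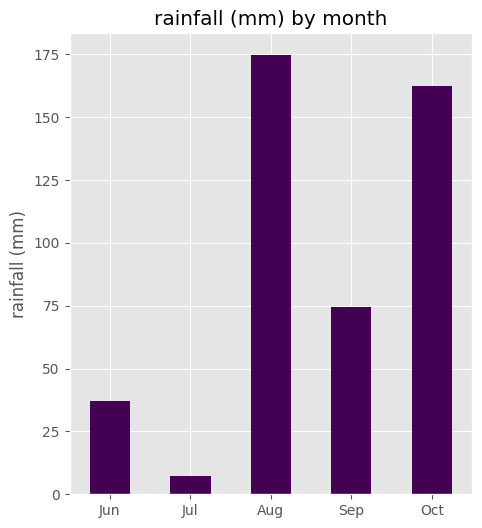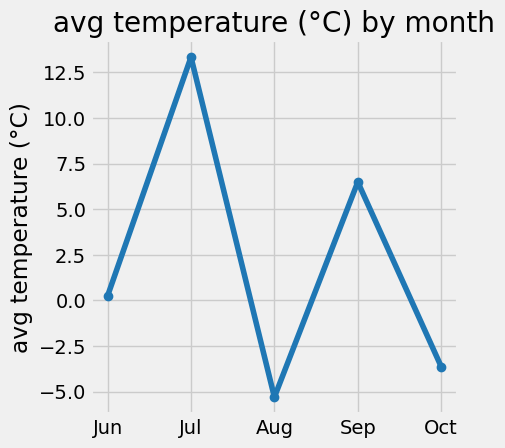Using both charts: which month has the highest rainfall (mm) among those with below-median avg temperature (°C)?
Aug

Chart 2 median avg temperature (°C) ≈ 0; below-median months: Aug, Oct. Among those, Aug has the highest rainfall (mm) (≈ 180).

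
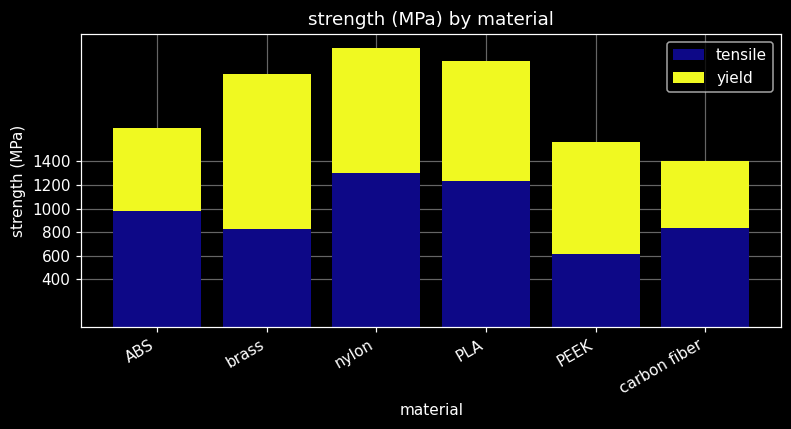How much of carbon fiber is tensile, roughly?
≈ 800

tensile top ≈ 800, bottom ≈ 0; segment ≈ 800.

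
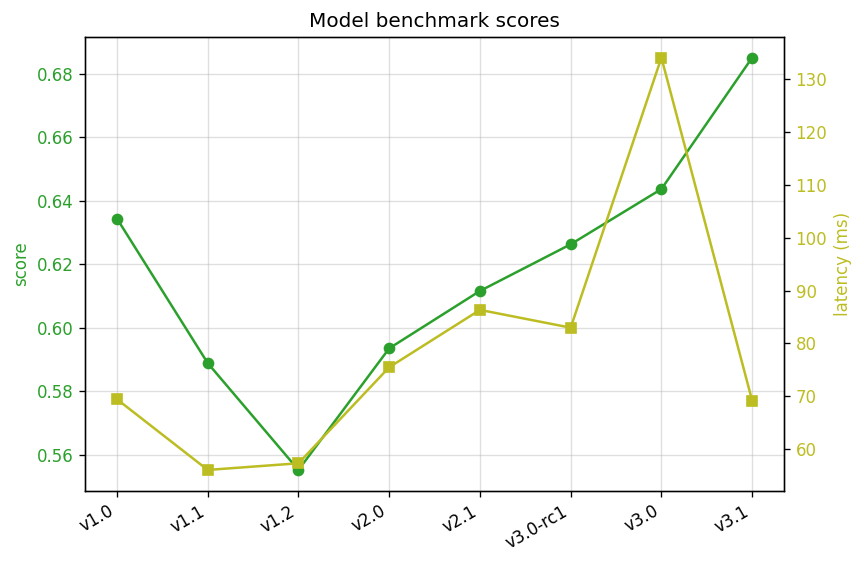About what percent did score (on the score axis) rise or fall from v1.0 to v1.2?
≈ -12.5%

v1.0 ≈ 0.64, v1.2 ≈ 0.56; (0.56 − 0.64) / 0.64 ≈ -12.5%.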